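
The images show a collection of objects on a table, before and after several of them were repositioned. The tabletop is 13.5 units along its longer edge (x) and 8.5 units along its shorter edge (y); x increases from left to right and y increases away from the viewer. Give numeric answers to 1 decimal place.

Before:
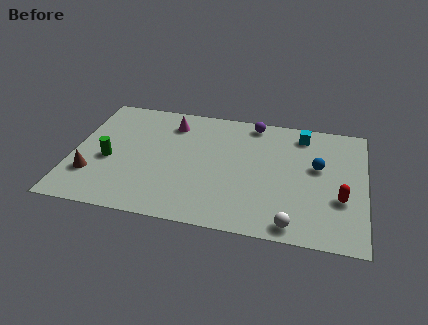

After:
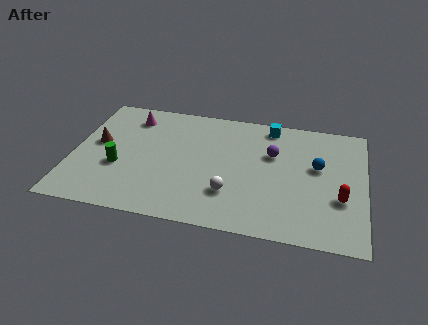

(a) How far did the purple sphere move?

2.3

From (8.2, 7.6) to (9.2, 5.5), the purple sphere covered √(1.0² + 2.1²) ≈ 2.3 units.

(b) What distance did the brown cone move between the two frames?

2.3

From (1.0, 2.4) to (1.1, 4.7), the brown cone covered √(0.1² + 2.3²) ≈ 2.3 units.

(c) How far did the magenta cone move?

1.9

The magenta cone moved from about (4.4, 6.8) to (2.5, 6.9), a distance of √(1.9² + 0.1²) ≈ 1.9.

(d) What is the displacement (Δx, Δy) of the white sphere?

(-2.9, 1.5)

From the two frames, the white sphere sits at roughly (10.3, 0.9) before and (7.4, 2.4) after.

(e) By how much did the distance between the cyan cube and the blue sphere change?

+1.1

Before: roughly 2.3 units apart; after: 3.4. That's 1.1 units further apart.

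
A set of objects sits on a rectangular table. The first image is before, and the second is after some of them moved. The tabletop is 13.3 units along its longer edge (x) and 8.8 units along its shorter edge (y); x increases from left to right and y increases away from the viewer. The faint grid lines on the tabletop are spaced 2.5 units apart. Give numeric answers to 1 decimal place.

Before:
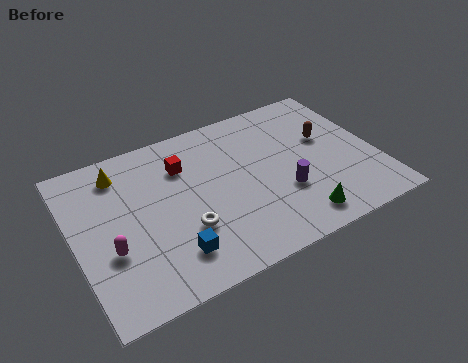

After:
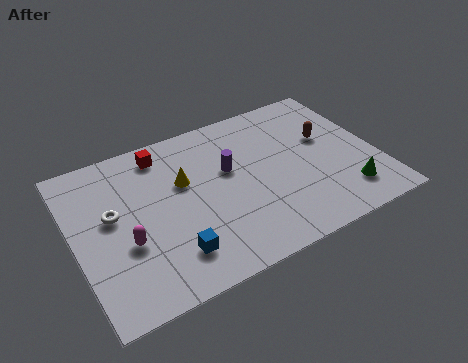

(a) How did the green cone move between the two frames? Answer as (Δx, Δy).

(2.3, 0.5)

The green cone was at about (9.3, 1.3) and moved to about (11.6, 1.8).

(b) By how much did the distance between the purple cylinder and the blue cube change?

-0.7

Before: roughly 5.2 units apart; after: 4.5. That's 0.7 units closer together.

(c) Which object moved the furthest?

the white torus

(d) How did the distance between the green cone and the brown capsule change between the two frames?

-1.0

They were about 4.5 units apart before and 3.5 after — 1.0 units closer together.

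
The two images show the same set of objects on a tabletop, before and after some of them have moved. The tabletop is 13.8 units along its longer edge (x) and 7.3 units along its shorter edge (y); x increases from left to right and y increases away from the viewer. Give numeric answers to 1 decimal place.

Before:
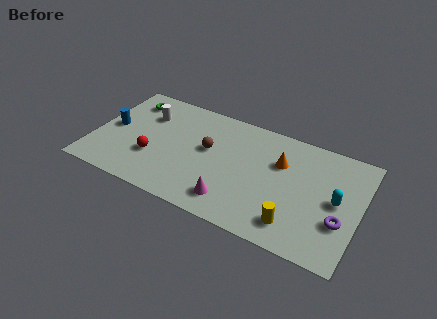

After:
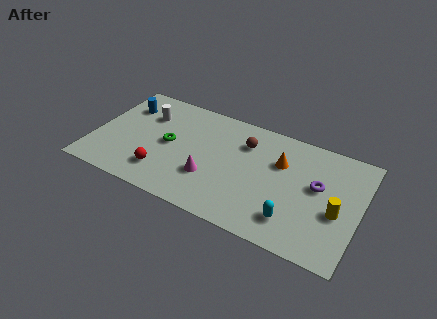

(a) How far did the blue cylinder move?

1.7

The blue cylinder was near (0.9, 3.7) before and (1.3, 5.4) after, so it travelled √(0.4² + 1.7²) ≈ 1.7 units.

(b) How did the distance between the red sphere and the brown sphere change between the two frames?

+2.2

Before: roughly 3.2 units apart; after: 5.4. That's 2.2 units further apart.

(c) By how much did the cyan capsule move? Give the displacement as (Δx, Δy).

(-2.0, -2.1)

From the two frames, the cyan capsule sits at roughly (12.6, 3.7) before and (10.6, 1.6) after.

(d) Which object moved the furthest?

the green torus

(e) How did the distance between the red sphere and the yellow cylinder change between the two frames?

+1.4

Before: roughly 7.6 units apart; after: 9.0. That's 1.4 units further apart.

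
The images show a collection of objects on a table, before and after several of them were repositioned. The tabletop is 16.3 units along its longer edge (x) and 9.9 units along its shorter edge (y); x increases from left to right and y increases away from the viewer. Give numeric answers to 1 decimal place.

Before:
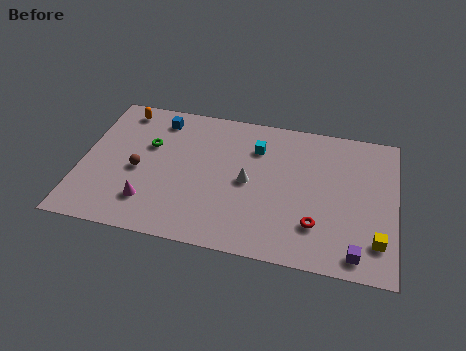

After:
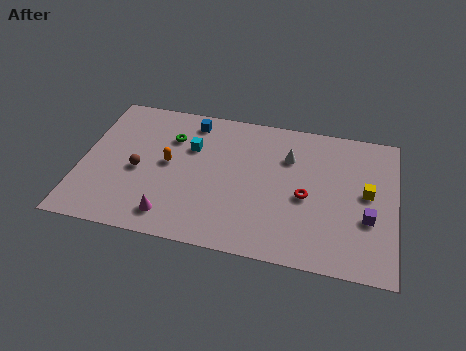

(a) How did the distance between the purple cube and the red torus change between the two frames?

+0.8

Before: roughly 2.5 units apart; after: 3.3. That's 0.8 units further apart.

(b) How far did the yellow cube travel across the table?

3.2

The yellow cube moved from about (15.4, 2.2) to (14.8, 5.3), a distance of √(0.6² + 3.1²) ≈ 3.2.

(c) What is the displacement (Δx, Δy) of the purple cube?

(0.5, 2.4)

The purple cube was at about (14.4, 1.2) and moved to about (14.9, 3.6).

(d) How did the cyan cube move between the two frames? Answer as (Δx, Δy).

(-3.4, -0.7)

The cyan cube was at about (9.0, 7.3) and moved to about (5.6, 6.6).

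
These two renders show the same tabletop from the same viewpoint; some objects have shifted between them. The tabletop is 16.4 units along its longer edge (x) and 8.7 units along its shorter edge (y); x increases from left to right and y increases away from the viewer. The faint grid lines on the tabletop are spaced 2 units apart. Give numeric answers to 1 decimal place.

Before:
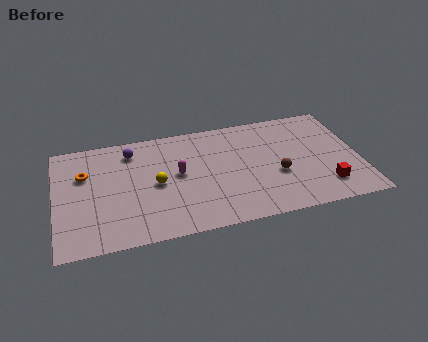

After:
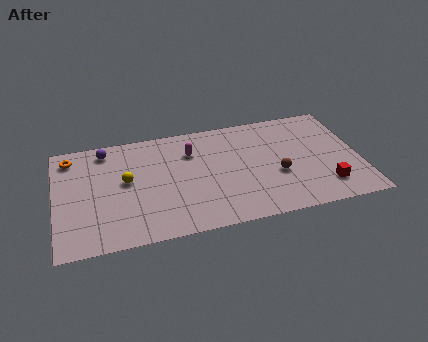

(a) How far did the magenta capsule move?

1.8

From (6.6, 4.7) to (7.4, 6.3), the magenta capsule covered √(0.8² + 1.6²) ≈ 1.8 units.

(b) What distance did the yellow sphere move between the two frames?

1.7

From (5.4, 4.2) to (3.8, 4.8), the yellow sphere covered √(1.6² + 0.6²) ≈ 1.7 units.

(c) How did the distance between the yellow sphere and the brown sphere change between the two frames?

+1.7

The distance was about 6.5 in the first image and 8.2 in the second, so they moved 1.7 units further apart.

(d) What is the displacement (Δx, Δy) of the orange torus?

(-0.7, 1.5)

The orange torus was at about (1.6, 5.8) and moved to about (0.9, 7.3).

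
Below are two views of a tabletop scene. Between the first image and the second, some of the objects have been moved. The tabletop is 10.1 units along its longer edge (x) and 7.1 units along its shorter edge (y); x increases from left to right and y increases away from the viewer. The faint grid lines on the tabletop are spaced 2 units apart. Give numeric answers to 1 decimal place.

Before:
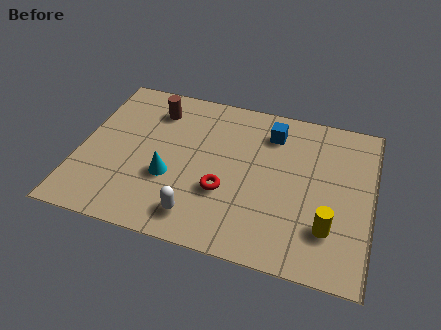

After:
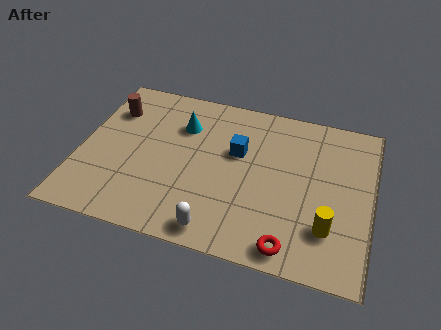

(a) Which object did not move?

the yellow cylinder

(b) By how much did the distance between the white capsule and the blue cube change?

-1.3

The distance was about 4.9 in the first image and 3.6 in the second, so they moved 1.3 units closer together.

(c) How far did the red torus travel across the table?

2.9

The red torus moved from about (5.1, 2.5) to (7.5, 0.8), a distance of √(2.4² + 1.7²) ≈ 2.9.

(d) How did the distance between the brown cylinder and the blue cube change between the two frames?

+0.5

Before: roughly 4.1 units apart; after: 4.6. That's 0.5 units further apart.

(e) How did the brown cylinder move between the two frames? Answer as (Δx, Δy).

(-1.5, -0.4)

The brown cylinder was at about (2.4, 5.6) and moved to about (0.9, 5.2).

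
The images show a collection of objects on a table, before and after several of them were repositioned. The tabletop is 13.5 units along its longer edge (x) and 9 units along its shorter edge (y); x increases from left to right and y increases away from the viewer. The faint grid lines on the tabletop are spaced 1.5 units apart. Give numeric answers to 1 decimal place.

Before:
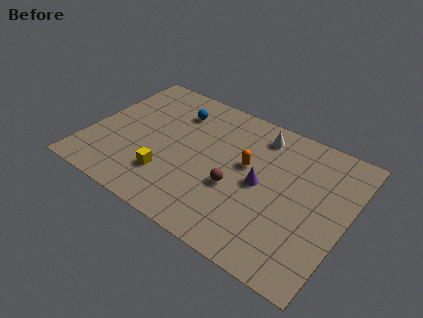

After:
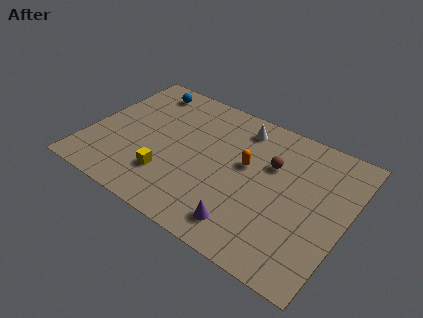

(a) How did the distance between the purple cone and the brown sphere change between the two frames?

+2.9

Before: roughly 1.5 units apart; after: 4.4. That's 2.9 units further apart.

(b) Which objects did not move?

the yellow cube and the orange capsule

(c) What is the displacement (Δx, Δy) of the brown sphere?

(1.5, 2.4)

From the two frames, the brown sphere sits at roughly (7.9, 3.5) before and (9.4, 5.9) after.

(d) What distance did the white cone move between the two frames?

1.0

The white cone was near (8.5, 7.5) before and (7.5, 7.5) after, so it travelled √(1.0² + 0.0²) ≈ 1.0 units.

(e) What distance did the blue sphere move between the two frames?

2.1

From (4.1, 6.9) to (2.2, 7.7), the blue sphere covered √(1.9² + 0.8²) ≈ 2.1 units.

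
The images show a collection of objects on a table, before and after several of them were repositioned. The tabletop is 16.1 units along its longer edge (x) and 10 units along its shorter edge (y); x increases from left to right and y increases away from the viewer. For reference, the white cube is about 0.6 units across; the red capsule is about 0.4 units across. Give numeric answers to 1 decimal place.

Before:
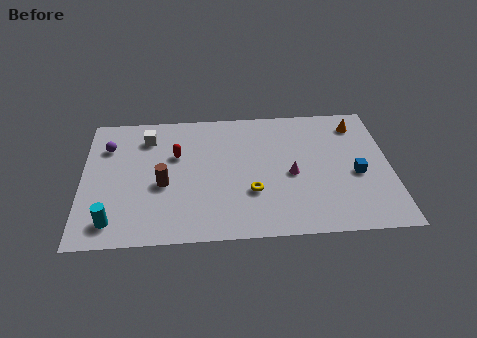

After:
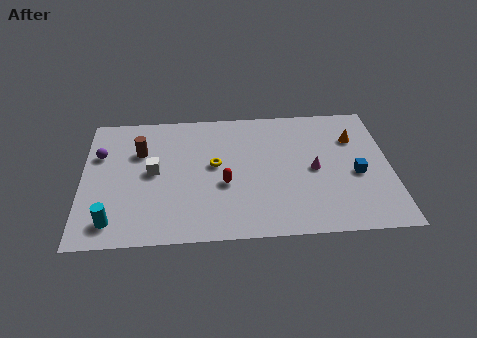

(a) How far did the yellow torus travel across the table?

2.9

The yellow torus moved from about (8.8, 3.3) to (6.9, 5.5), a distance of √(1.9² + 2.2²) ≈ 2.9.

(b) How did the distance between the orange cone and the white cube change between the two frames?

-0.3

They were about 11.1 units apart before and 10.8 after — 0.3 units closer together.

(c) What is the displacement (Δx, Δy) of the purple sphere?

(-0.4, -0.6)

The purple sphere started near (1.3, 7.3) and ended near (0.9, 6.7).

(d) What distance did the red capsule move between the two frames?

3.5

The red capsule moved from about (4.9, 6.4) to (7.4, 4.0), a distance of √(2.5² + 2.4²) ≈ 3.5.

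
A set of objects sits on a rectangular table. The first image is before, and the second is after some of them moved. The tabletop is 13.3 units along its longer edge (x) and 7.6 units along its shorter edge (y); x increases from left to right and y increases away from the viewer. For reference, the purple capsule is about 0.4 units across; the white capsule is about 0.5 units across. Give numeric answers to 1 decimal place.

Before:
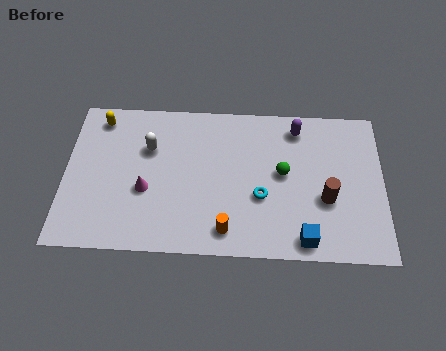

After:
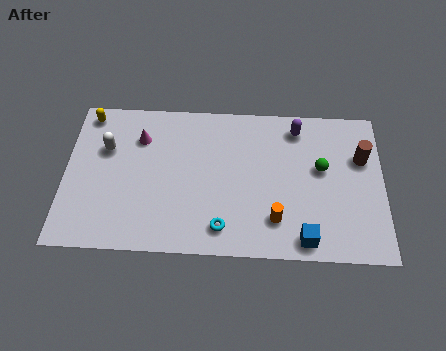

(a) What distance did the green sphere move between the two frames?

1.6

From (9.1, 4.1) to (10.7, 4.4), the green sphere covered √(1.6² + 0.3²) ≈ 1.6 units.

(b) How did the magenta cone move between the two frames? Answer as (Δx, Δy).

(-0.3, 2.6)

The magenta cone started near (3.4, 3.0) and ended near (3.1, 5.6).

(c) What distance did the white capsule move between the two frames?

1.8

The white capsule moved from about (3.5, 5.1) to (1.7, 5.0), a distance of √(1.8² + 0.1²) ≈ 1.8.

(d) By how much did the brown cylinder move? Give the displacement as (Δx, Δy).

(1.5, 2.1)

The brown cylinder started near (10.9, 2.9) and ended near (12.4, 5.0).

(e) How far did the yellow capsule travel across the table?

0.5

The yellow capsule was near (1.4, 6.5) before and (0.9, 6.7) after, so it travelled √(0.5² + 0.2²) ≈ 0.5 units.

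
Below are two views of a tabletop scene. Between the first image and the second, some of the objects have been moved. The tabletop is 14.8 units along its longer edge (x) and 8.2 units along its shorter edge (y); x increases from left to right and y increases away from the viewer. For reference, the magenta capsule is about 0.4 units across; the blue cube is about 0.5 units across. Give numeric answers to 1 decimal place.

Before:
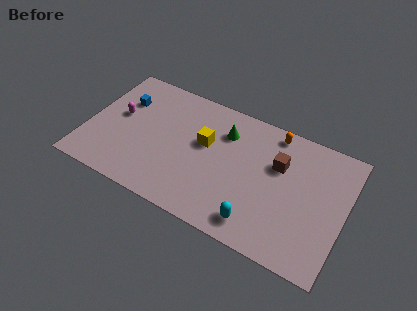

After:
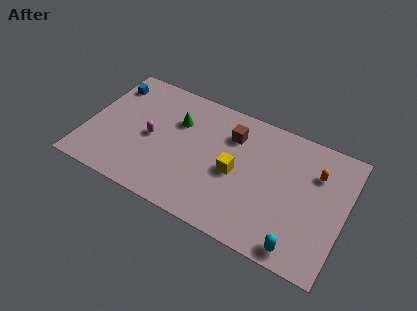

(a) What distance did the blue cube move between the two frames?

1.2

The blue cube moved from about (1.8, 5.7) to (0.9, 6.5), a distance of √(0.9² + 0.8²) ≈ 1.2.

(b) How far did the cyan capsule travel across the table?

2.4

The cyan capsule was near (10.2, 1.3) before and (12.6, 0.9) after, so it travelled √(2.4² + 0.4²) ≈ 2.4 units.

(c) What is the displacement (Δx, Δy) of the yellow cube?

(1.9, -1.1)

From the two frames, the yellow cube sits at roughly (6.7, 4.9) before and (8.6, 3.8) after.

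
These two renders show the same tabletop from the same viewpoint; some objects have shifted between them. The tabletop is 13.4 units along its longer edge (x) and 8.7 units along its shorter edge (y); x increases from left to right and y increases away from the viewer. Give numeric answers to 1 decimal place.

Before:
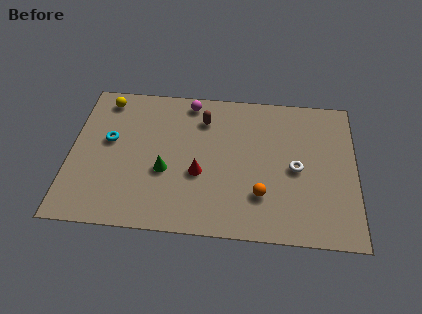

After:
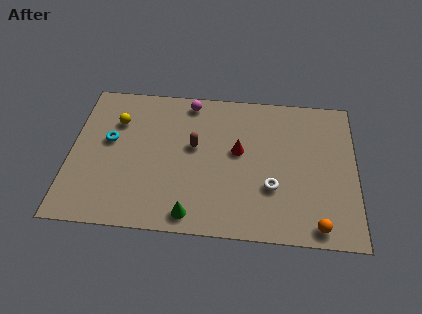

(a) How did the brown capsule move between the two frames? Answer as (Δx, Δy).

(-0.4, -1.7)

The brown capsule started near (6.2, 6.7) and ended near (5.8, 5.0).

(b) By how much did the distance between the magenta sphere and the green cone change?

+2.3

The distance was about 4.4 in the first image and 6.7 in the second, so they moved 2.3 units further apart.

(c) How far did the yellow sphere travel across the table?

1.4

The yellow sphere moved from about (1.5, 7.5) to (2.1, 6.2), a distance of √(0.6² + 1.3²) ≈ 1.4.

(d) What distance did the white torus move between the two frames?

1.6

The white torus moved from about (10.6, 4.1) to (9.5, 2.9), a distance of √(1.1² + 1.2²) ≈ 1.6.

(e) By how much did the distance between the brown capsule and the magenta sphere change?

+1.5

The distance was about 1.2 in the first image and 2.7 in the second, so they moved 1.5 units further apart.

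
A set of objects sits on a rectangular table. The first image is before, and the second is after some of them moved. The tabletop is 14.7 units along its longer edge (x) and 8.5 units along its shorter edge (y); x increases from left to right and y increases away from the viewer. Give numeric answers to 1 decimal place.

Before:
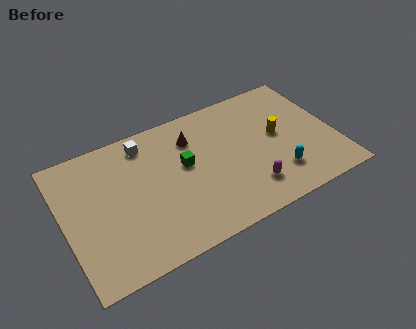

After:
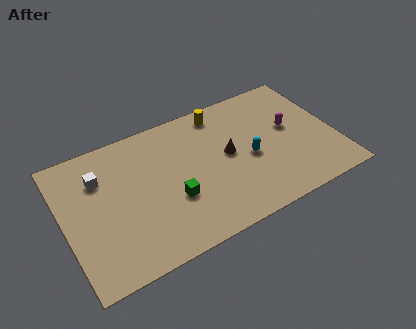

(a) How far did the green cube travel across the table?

2.0

The green cube was near (6.6, 4.9) before and (5.7, 3.1) after, so it travelled √(0.9² + 1.8²) ≈ 2.0 units.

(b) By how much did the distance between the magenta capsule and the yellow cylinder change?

+1.0

The distance was about 3.4 in the first image and 4.4 in the second, so they moved 1.0 units further apart.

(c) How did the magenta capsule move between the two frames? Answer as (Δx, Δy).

(2.7, 2.9)

The magenta capsule started near (9.7, 1.9) and ended near (12.4, 4.8).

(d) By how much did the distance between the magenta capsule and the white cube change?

+3.1

Before: roughly 7.3 units apart; after: 10.4. That's 3.1 units further apart.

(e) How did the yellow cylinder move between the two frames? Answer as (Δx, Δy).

(-2.8, 2.8)

The yellow cylinder was at about (11.7, 4.6) and moved to about (8.9, 7.4).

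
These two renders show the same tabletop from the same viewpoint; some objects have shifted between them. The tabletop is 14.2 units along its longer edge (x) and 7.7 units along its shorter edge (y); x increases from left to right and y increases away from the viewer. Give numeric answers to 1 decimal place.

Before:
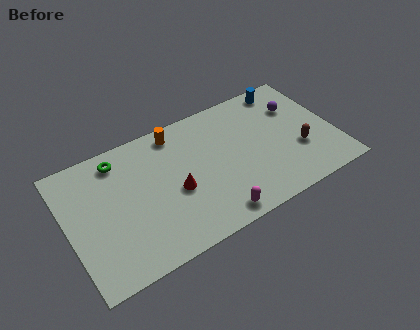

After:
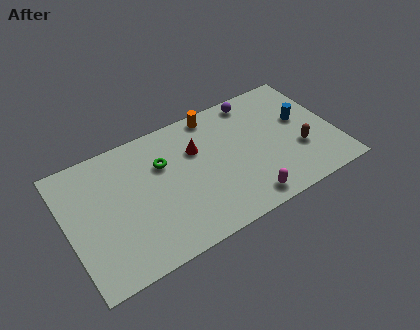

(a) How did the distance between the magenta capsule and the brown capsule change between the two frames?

-1.6

They were about 5.2 units apart before and 3.6 after — 1.6 units closer together.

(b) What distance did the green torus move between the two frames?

2.6

From (3.0, 6.5) to (5.2, 5.2), the green torus covered √(2.2² + 1.3²) ≈ 2.6 units.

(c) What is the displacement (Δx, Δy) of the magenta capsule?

(1.7, 0.1)

From the two frames, the magenta capsule sits at roughly (7.3, 0.9) before and (9.0, 1.0) after.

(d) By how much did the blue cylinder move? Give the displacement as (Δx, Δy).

(0.5, -2.3)

The blue cylinder started near (12.1, 6.8) and ended near (12.6, 4.5).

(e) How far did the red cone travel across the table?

2.4

From (5.6, 3.3) to (7.0, 5.2), the red cone covered √(1.4² + 1.9²) ≈ 2.4 units.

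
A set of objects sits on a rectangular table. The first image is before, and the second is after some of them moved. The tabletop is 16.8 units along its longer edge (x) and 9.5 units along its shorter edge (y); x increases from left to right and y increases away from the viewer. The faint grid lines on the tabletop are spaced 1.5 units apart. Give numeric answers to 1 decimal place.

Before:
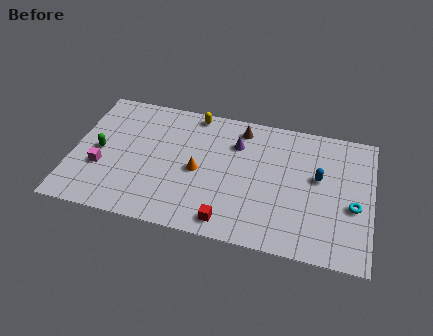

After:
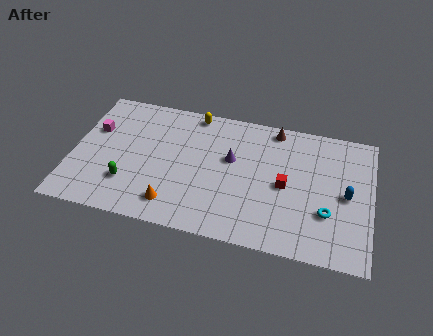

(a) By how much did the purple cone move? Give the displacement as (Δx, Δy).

(-0.2, -1.2)

From the two frames, the purple cone sits at roughly (9.1, 6.9) before and (8.9, 5.7) after.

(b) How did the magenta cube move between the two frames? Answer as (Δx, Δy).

(-0.6, 2.7)

The magenta cube was at about (1.7, 3.4) and moved to about (1.1, 6.1).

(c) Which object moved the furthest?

the red cube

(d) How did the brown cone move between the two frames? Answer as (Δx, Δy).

(1.9, 0.4)

The brown cone started near (9.3, 8.1) and ended near (11.2, 8.5).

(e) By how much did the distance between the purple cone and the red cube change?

-2.4

Before: roughly 5.7 units apart; after: 3.3. That's 2.4 units closer together.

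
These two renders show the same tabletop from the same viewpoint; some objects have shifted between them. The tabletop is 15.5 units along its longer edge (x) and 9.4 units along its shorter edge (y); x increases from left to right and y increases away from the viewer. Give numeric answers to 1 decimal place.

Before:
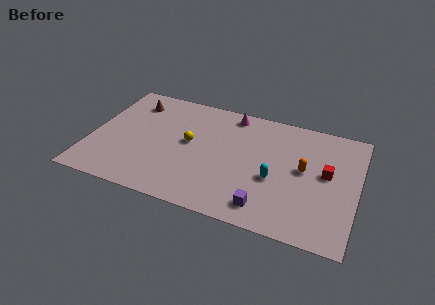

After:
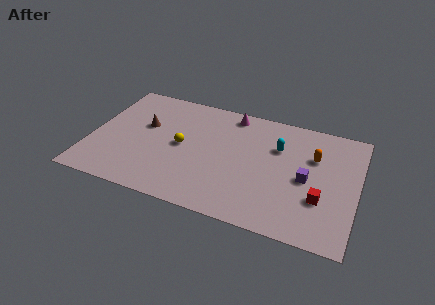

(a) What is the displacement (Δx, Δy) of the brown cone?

(0.9, -1.8)

The brown cone was at about (2.1, 7.5) and moved to about (3.0, 5.7).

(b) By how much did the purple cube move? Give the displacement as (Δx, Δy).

(2.1, 2.9)

The purple cube was at about (10.5, 1.5) and moved to about (12.6, 4.4).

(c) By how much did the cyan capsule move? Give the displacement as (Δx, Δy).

(0.0, 2.6)

The cyan capsule was at about (10.8, 3.8) and moved to about (10.8, 6.4).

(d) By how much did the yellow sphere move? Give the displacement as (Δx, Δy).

(-0.4, -0.4)

The yellow sphere started near (5.7, 5.1) and ended near (5.3, 4.7).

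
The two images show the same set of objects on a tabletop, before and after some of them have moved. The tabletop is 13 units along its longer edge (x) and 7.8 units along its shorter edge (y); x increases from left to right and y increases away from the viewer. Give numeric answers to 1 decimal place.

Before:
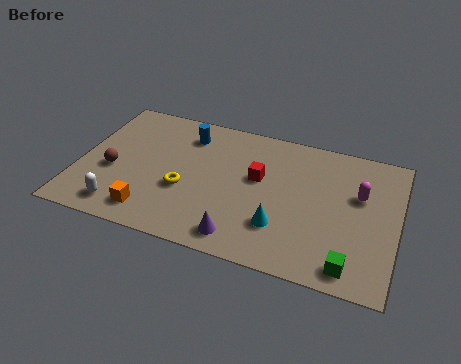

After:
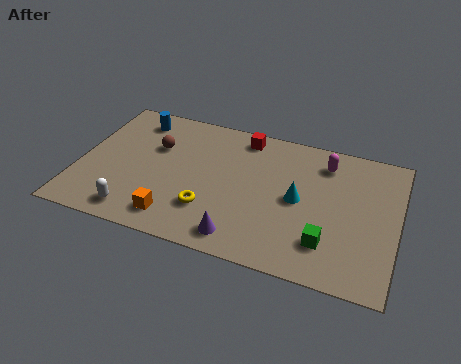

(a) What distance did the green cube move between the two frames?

1.3

The green cube moved from about (11.3, 1.0) to (10.3, 1.9), a distance of √(1.0² + 0.9²) ≈ 1.3.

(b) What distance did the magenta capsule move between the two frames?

2.1

The magenta capsule moved from about (11.4, 4.9) to (9.9, 6.3), a distance of √(1.5² + 1.4²) ≈ 2.1.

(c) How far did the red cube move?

2.3

From (7.3, 4.6) to (6.5, 6.8), the red cube covered √(0.8² + 2.2²) ≈ 2.3 units.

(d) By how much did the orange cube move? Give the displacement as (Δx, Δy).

(1.0, 0.0)

From the two frames, the orange cube sits at roughly (3.2, 1.3) before and (4.2, 1.3) after.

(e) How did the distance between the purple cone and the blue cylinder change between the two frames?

+1.5

They were about 5.8 units apart before and 7.3 after — 1.5 units further apart.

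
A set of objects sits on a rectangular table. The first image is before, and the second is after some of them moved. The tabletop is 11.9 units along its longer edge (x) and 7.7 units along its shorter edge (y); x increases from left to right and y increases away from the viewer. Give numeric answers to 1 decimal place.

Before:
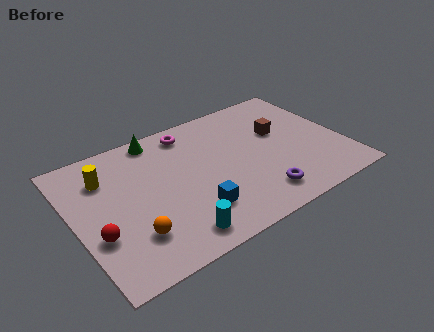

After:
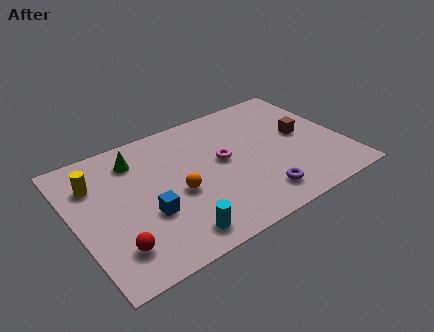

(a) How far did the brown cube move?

1.1

From (9.3, 4.7) to (10.2, 4.1), the brown cube covered √(0.9² + 0.6²) ≈ 1.1 units.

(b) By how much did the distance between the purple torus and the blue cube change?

+2.0

The distance was about 2.9 in the first image and 4.9 in the second, so they moved 2.0 units further apart.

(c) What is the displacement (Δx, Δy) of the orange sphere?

(2.2, 1.3)

From the two frames, the orange sphere sits at roughly (2.2, 2.0) before and (4.4, 3.3) after.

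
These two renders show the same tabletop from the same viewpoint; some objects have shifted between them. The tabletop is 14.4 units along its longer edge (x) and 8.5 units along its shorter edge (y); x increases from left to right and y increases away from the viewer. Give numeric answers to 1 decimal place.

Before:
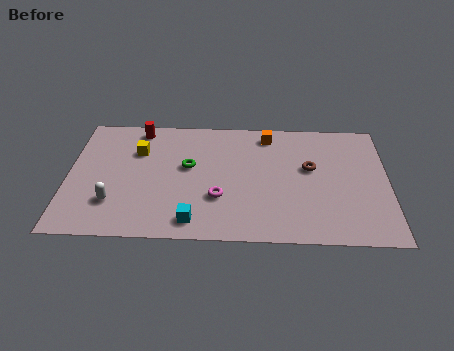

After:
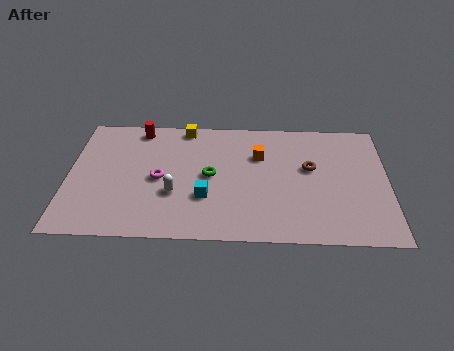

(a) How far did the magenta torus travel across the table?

3.0

The magenta torus moved from about (6.8, 2.8) to (4.1, 4.0), a distance of √(2.7² + 1.2²) ≈ 3.0.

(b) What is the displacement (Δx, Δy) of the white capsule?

(2.7, 0.7)

The white capsule was at about (2.1, 2.3) and moved to about (4.8, 3.0).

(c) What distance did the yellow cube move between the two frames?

2.8

From (3.1, 5.9) to (5.2, 7.7), the yellow cube covered √(2.1² + 1.8²) ≈ 2.8 units.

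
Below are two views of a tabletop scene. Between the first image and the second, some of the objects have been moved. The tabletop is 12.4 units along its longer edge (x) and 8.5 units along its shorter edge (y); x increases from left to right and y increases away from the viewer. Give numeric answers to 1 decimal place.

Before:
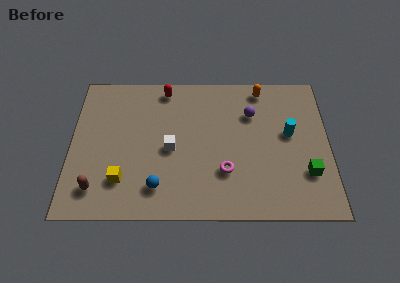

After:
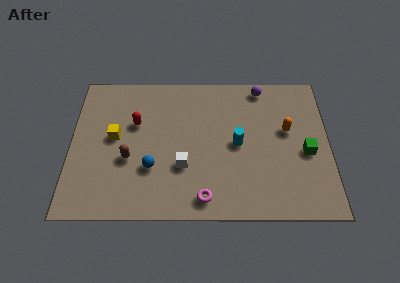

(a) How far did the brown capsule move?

2.3

The brown capsule moved from about (1.3, 1.6) to (2.8, 3.3), a distance of √(1.5² + 1.7²) ≈ 2.3.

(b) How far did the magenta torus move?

1.8

The magenta torus moved from about (7.4, 2.6) to (6.4, 1.1), a distance of √(1.0² + 1.5²) ≈ 1.8.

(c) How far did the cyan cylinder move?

2.6

From (10.5, 4.8) to (8.0, 4.2), the cyan cylinder covered √(2.5² + 0.6²) ≈ 2.6 units.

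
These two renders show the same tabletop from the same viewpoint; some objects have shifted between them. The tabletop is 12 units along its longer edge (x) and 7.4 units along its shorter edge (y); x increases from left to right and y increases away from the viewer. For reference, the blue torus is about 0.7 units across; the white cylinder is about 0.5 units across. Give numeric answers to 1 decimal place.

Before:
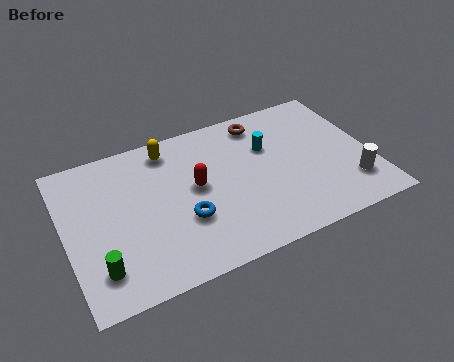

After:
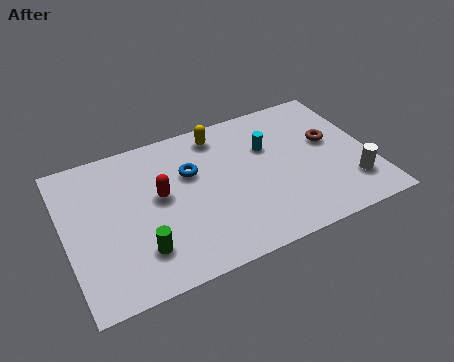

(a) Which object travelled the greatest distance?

the brown torus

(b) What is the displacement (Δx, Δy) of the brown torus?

(2.5, -2.0)

The brown torus started near (8.0, 6.3) and ended near (10.5, 4.3).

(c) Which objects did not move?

the cyan cylinder and the white cylinder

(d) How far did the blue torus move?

2.3

The blue torus was near (4.5, 2.6) before and (5.0, 4.8) after, so it travelled √(0.5² + 2.2²) ≈ 2.3 units.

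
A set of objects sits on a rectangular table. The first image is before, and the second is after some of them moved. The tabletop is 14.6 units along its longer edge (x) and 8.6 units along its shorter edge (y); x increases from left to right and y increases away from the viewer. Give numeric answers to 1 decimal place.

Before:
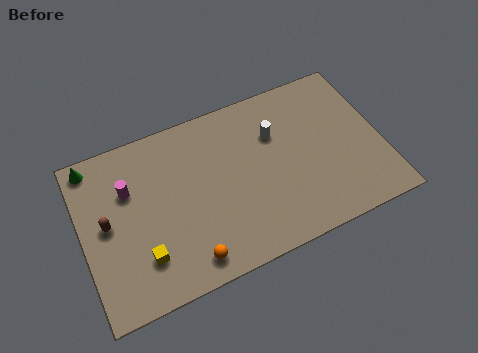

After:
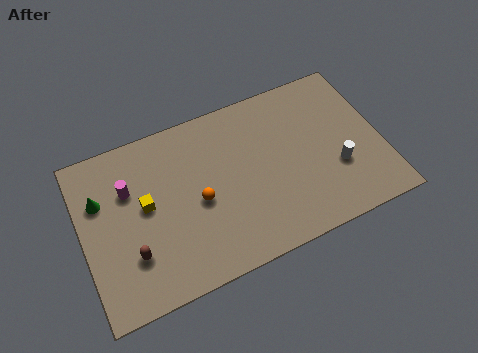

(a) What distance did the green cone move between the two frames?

1.9

The green cone moved from about (0.8, 7.7) to (1.0, 5.8), a distance of √(0.2² + 1.9²) ≈ 1.9.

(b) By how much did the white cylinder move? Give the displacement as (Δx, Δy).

(2.7, -2.9)

From the two frames, the white cylinder sits at roughly (9.6, 5.9) before and (12.3, 3.0) after.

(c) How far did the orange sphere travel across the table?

2.8

The orange sphere moved from about (4.8, 1.2) to (5.6, 3.9), a distance of √(0.8² + 2.7²) ≈ 2.8.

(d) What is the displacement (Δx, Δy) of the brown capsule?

(1.0, -2.0)

The brown capsule started near (1.2, 4.5) and ended near (2.2, 2.5).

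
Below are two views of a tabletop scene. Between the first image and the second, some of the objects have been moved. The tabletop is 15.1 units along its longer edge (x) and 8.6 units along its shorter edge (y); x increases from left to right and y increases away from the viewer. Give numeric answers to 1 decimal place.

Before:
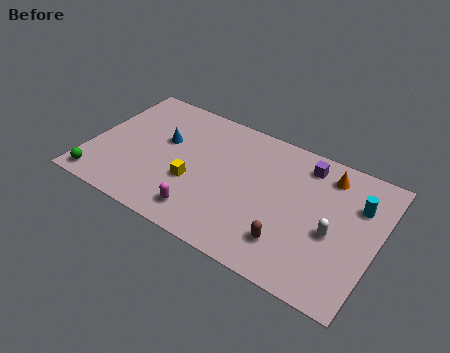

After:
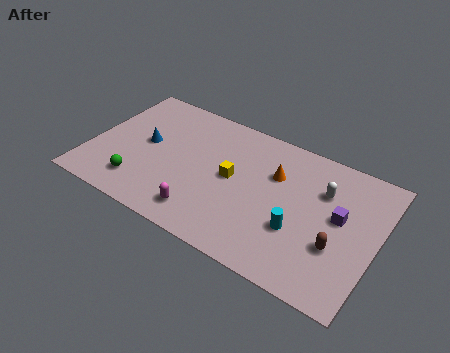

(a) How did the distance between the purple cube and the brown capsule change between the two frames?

-3.4

Before: roughly 5.2 units apart; after: 1.8. That's 3.4 units closer together.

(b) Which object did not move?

the magenta capsule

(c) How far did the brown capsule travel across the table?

2.5

The brown capsule moved from about (10.9, 2.0) to (13.2, 3.0), a distance of √(2.3² + 1.0²) ≈ 2.5.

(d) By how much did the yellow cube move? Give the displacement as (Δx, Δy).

(1.9, 1.3)

From the two frames, the yellow cube sits at roughly (5.6, 3.2) before and (7.5, 4.5) after.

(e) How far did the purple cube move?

3.2

The purple cube was near (11.0, 7.2) before and (13.1, 4.8) after, so it travelled √(2.1² + 2.4²) ≈ 3.2 units.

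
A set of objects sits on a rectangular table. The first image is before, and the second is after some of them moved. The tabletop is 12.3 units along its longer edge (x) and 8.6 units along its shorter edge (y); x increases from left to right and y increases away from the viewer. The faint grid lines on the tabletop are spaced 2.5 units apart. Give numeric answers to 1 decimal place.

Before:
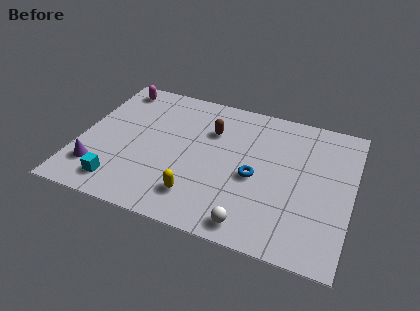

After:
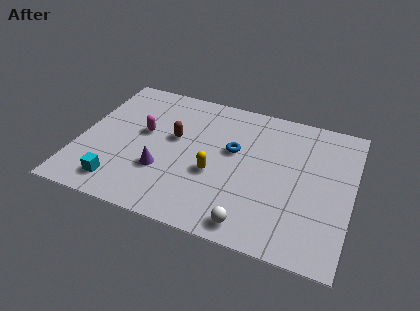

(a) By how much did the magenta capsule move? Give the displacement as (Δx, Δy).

(1.6, -2.6)

The magenta capsule was at about (1.2, 7.5) and moved to about (2.8, 4.9).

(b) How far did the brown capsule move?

1.9

The brown capsule was near (5.8, 6.0) before and (4.2, 5.0) after, so it travelled √(1.6² + 1.0²) ≈ 1.9 units.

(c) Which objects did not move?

the cyan cube and the white sphere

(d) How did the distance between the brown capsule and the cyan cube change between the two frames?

-1.7

Before: roughly 5.9 units apart; after: 4.2. That's 1.7 units closer together.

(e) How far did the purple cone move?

3.0

The purple cone moved from about (1.0, 2.0) to (3.9, 2.8), a distance of √(2.9² + 0.8²) ≈ 3.0.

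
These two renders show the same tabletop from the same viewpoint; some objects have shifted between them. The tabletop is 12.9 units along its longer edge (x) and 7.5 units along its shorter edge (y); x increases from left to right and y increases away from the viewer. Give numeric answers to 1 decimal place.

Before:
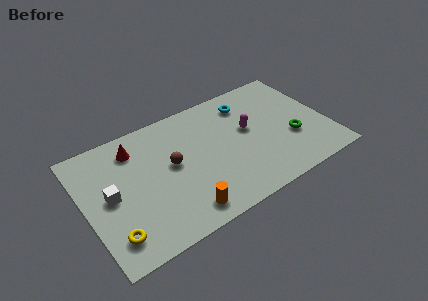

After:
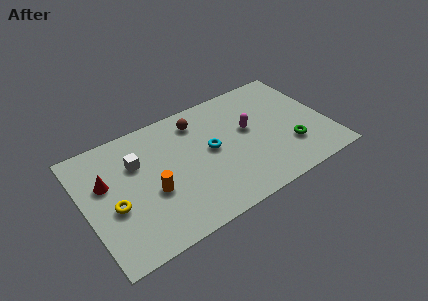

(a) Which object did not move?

the magenta capsule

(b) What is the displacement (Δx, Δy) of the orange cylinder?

(-1.3, 1.9)

The orange cylinder started near (4.7, 1.1) and ended near (3.4, 3.0).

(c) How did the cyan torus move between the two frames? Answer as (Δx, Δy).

(-2.3, -2.0)

The cyan torus was at about (9.0, 6.0) and moved to about (6.7, 4.0).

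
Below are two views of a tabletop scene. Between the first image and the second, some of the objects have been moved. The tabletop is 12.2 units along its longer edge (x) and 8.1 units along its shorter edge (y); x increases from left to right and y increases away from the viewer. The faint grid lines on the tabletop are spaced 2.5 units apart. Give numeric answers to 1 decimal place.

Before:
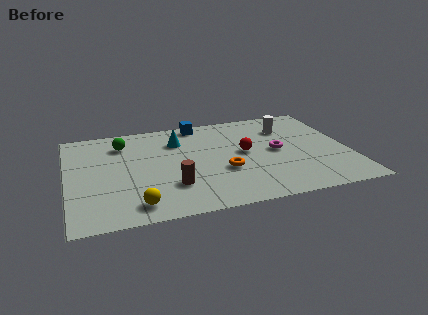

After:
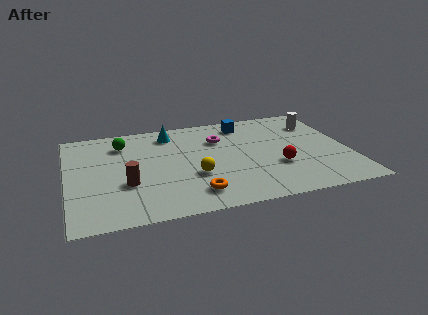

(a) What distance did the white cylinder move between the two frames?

1.4

From (9.7, 6.0) to (11.1, 6.1), the white cylinder covered √(1.4² + 0.1²) ≈ 1.4 units.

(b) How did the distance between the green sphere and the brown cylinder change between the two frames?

-1.0

They were about 4.4 units apart before and 3.4 after — 1.0 units closer together.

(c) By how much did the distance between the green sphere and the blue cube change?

+1.9

Before: roughly 3.5 units apart; after: 5.4. That's 1.9 units further apart.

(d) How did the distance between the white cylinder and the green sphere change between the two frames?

+1.4

They were about 7.2 units apart before and 8.6 after — 1.4 units further apart.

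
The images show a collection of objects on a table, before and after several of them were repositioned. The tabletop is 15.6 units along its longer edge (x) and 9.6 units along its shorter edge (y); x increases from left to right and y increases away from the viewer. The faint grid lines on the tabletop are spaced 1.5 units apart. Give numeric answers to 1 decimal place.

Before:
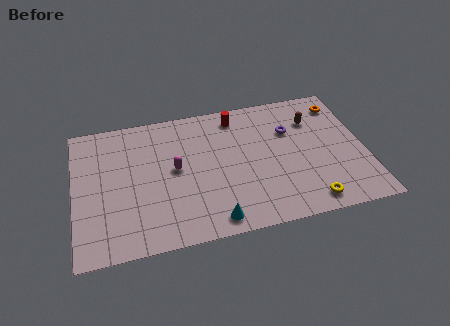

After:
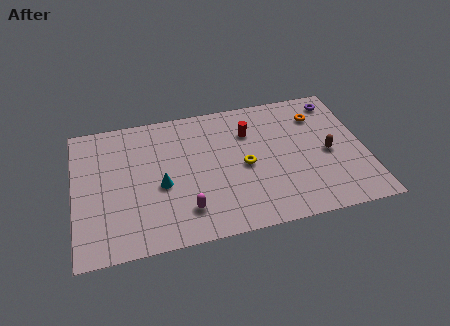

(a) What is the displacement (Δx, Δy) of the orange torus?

(-1.3, -0.6)

From the two frames, the orange torus sits at roughly (14.6, 7.9) before and (13.3, 7.3) after.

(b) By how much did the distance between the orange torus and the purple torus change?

-1.8

The distance was about 3.2 in the first image and 1.4 in the second, so they moved 1.8 units closer together.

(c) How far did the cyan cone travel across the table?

4.0

From (7.2, 1.1) to (4.6, 4.1), the cyan cone covered √(2.6² + 3.0²) ≈ 4.0 units.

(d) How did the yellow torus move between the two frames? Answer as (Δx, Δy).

(-3.2, 3.3)

The yellow torus was at about (12.3, 1.2) and moved to about (9.1, 4.5).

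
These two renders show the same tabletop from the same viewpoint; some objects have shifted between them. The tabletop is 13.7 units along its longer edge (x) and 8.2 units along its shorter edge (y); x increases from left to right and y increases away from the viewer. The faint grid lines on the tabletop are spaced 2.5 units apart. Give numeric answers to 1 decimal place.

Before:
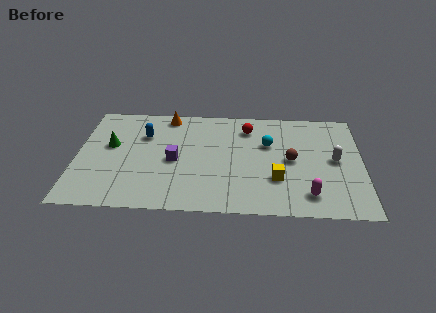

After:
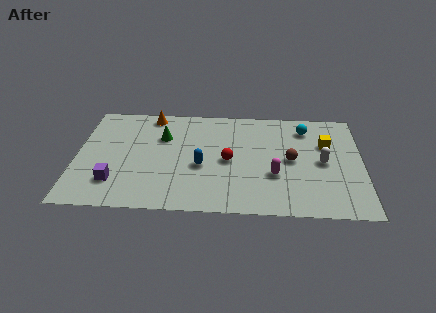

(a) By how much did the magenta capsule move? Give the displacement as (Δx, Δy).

(-1.6, 1.4)

The magenta capsule started near (11.1, 1.5) and ended near (9.5, 2.9).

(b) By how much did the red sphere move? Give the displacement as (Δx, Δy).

(-0.9, -2.6)

From the two frames, the red sphere sits at roughly (8.2, 6.5) before and (7.3, 3.9) after.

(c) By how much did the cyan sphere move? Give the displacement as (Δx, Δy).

(1.8, 1.3)

The cyan sphere started near (9.2, 5.3) and ended near (11.0, 6.6).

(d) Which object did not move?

the brown sphere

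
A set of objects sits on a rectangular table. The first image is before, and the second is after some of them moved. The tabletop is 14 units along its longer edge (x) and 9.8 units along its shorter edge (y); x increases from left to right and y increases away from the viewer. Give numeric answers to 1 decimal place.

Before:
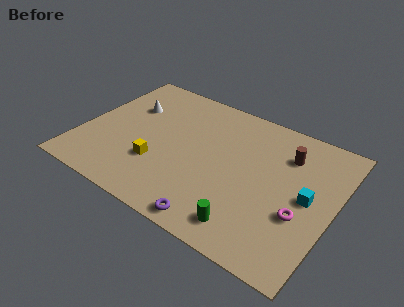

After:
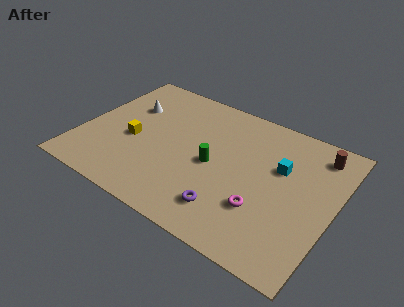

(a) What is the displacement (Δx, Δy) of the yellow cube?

(-1.6, 1.1)

The yellow cube started near (4.5, 3.1) and ended near (2.9, 4.2).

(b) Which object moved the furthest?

the green cylinder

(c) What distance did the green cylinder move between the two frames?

4.0

The green cylinder moved from about (9.9, 1.5) to (7.4, 4.6), a distance of √(2.5² + 3.1²) ≈ 4.0.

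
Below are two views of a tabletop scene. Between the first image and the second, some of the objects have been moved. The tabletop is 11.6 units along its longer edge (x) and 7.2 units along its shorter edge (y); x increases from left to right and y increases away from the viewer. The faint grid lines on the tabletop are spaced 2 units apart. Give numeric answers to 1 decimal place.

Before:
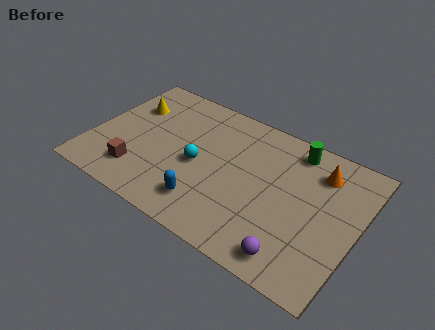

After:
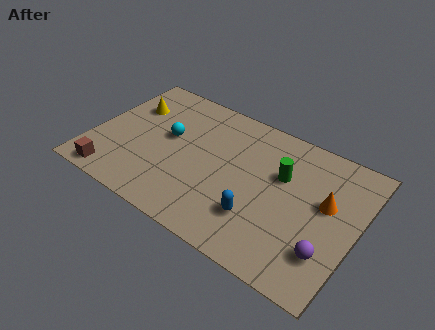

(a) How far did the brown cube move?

1.3

The brown cube moved from about (2.3, 1.6) to (1.3, 0.8), a distance of √(1.0² + 0.8²) ≈ 1.3.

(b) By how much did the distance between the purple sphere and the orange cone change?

-2.3

The distance was about 4.6 in the first image and 2.3 in the second, so they moved 2.3 units closer together.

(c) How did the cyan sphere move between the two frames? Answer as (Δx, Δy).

(-1.5, 0.8)

From the two frames, the cyan sphere sits at roughly (4.7, 3.3) before and (3.2, 4.1) after.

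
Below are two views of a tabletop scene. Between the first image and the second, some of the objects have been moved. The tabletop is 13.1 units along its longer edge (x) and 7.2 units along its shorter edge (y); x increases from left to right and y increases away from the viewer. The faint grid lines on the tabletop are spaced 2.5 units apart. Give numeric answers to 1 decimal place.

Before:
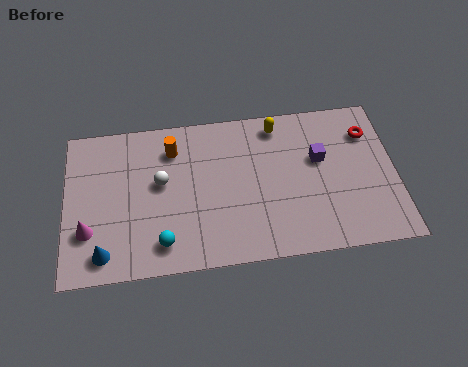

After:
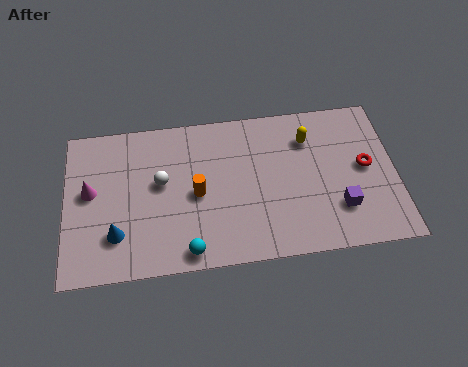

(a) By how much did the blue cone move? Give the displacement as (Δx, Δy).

(0.5, 0.8)

The blue cone started near (1.5, 1.1) and ended near (2.0, 1.9).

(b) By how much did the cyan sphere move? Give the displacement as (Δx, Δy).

(1.0, -0.5)

From the two frames, the cyan sphere sits at roughly (3.8, 1.3) before and (4.8, 0.8) after.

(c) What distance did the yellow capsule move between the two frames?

1.4

The yellow capsule moved from about (8.5, 6.2) to (9.7, 5.4), a distance of √(1.2² + 0.8²) ≈ 1.4.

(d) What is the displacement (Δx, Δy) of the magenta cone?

(0.1, 1.8)

From the two frames, the magenta cone sits at roughly (0.9, 2.2) before and (1.0, 4.0) after.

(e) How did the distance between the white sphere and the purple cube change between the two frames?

+1.0

Before: roughly 6.3 units apart; after: 7.3. That's 1.0 units further apart.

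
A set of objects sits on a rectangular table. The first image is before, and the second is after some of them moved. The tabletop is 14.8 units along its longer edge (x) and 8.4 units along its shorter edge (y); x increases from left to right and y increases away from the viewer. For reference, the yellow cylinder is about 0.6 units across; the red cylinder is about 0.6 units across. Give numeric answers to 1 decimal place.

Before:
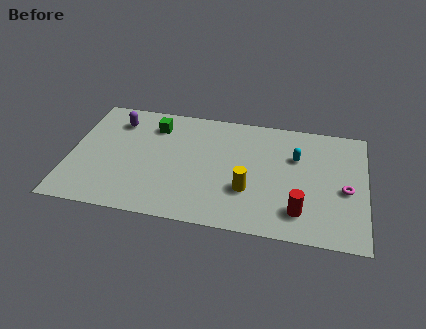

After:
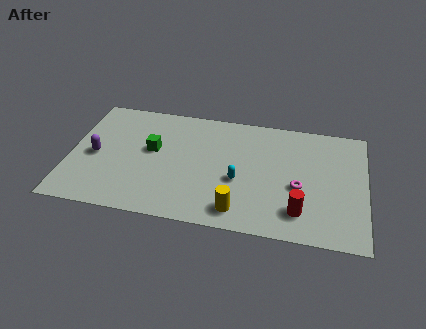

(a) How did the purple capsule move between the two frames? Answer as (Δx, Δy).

(-0.9, -2.7)

The purple capsule started near (2.2, 6.6) and ended near (1.3, 3.9).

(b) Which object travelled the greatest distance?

the cyan capsule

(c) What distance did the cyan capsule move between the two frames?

3.6

From (11.3, 5.6) to (8.5, 3.4), the cyan capsule covered √(2.8² + 2.2²) ≈ 3.6 units.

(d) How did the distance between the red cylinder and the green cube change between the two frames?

-0.8

They were about 8.9 units apart before and 8.1 after — 0.8 units closer together.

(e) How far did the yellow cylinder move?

1.6

From (9.0, 2.8) to (8.6, 1.3), the yellow cylinder covered √(0.4² + 1.5²) ≈ 1.6 units.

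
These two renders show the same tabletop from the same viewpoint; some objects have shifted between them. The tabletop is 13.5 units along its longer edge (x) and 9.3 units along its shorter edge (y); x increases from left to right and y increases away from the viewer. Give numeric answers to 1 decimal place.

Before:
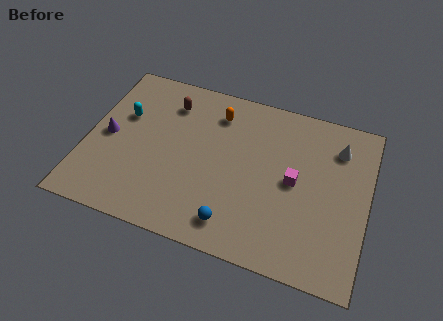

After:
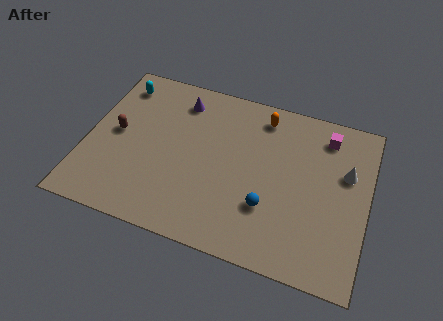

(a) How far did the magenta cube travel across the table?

3.3

The magenta cube moved from about (10.0, 4.7) to (11.3, 7.7), a distance of √(1.3² + 3.0²) ≈ 3.3.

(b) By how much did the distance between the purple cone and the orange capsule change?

-1.8

They were about 5.8 units apart before and 4.0 after — 1.8 units closer together.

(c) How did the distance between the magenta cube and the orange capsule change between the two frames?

-1.7

The distance was about 4.8 in the first image and 3.1 in the second, so they moved 1.7 units closer together.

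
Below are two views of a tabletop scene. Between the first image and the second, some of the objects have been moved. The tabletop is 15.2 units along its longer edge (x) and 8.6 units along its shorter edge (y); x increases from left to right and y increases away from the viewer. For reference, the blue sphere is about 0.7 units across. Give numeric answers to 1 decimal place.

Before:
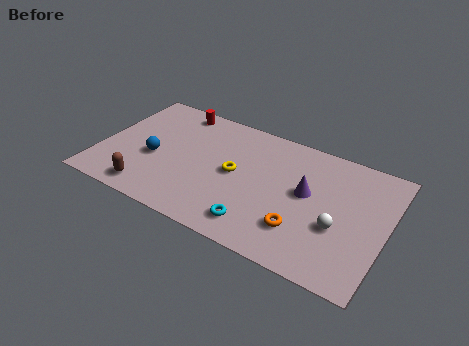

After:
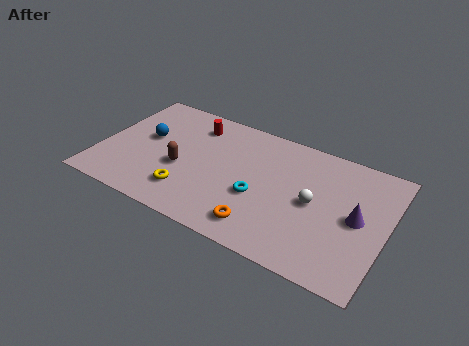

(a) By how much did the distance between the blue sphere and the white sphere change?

-0.8

Before: roughly 9.9 units apart; after: 9.1. That's 0.8 units closer together.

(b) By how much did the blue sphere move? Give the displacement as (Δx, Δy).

(-0.6, 1.3)

The blue sphere was at about (2.9, 3.6) and moved to about (2.3, 4.9).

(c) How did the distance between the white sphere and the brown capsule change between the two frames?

-3.0

The distance was about 10.0 in the first image and 7.0 in the second, so they moved 3.0 units closer together.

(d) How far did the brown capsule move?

2.7

The brown capsule moved from about (3.0, 1.2) to (4.4, 3.5), a distance of √(1.4² + 2.3²) ≈ 2.7.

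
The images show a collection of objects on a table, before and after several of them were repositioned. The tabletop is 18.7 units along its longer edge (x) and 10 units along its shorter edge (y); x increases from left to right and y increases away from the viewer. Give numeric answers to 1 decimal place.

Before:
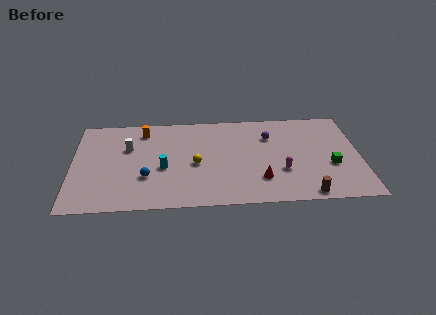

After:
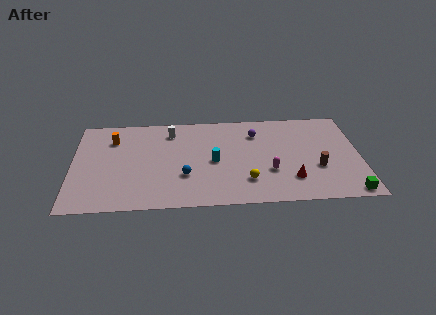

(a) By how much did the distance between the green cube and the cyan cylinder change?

-1.5

Before: roughly 10.9 units apart; after: 9.4. That's 1.5 units closer together.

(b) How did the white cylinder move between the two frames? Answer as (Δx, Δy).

(2.8, 1.6)

The white cylinder was at about (3.6, 6.5) and moved to about (6.4, 8.1).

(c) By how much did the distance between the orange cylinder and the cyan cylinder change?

+2.9

The distance was about 4.3 in the first image and 7.2 in the second, so they moved 2.9 units further apart.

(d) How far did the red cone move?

2.0

The red cone was near (12.2, 2.6) before and (14.2, 2.5) after, so it travelled √(2.0² + 0.1²) ≈ 2.0 units.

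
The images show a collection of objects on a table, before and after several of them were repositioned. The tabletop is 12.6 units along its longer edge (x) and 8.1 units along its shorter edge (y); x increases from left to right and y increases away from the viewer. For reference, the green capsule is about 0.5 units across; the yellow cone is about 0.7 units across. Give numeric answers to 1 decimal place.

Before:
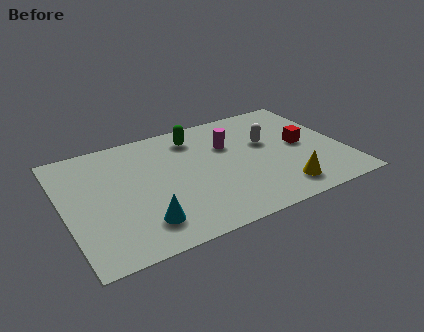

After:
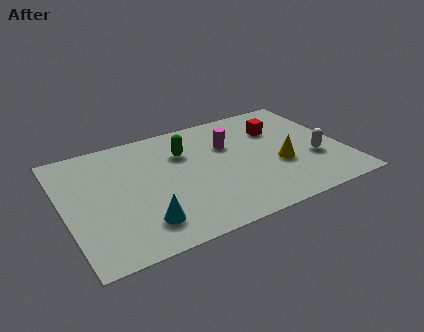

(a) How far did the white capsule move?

2.8

From (9.3, 4.9) to (11.2, 2.9), the white capsule covered √(1.9² + 2.0²) ≈ 2.8 units.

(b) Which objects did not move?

the magenta cylinder and the cyan cone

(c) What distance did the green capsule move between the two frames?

1.1

From (6.2, 6.6) to (5.6, 5.7), the green capsule covered √(0.6² + 0.9²) ≈ 1.1 units.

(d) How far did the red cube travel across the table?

1.8

The red cube was near (10.8, 4.1) before and (9.9, 5.7) after, so it travelled √(0.9² + 1.6²) ≈ 1.8 units.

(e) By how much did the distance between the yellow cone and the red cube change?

-0.4

They were about 3.0 units apart before and 2.6 after — 0.4 units closer together.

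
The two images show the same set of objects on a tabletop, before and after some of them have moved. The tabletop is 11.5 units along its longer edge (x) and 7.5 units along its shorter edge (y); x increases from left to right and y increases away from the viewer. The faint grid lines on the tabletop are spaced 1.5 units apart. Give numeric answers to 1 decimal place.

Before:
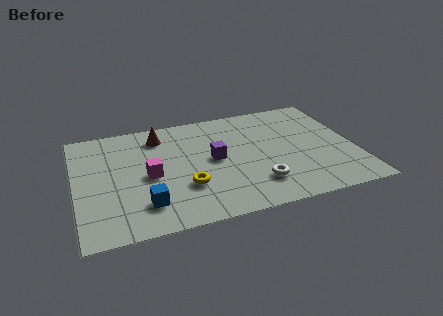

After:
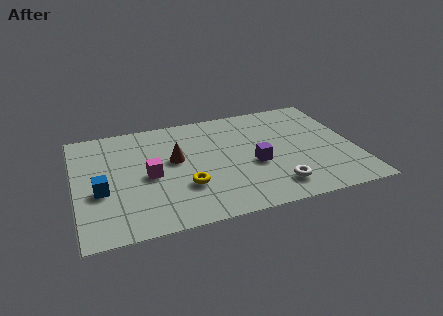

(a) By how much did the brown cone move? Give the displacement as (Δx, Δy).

(0.5, -1.8)

The brown cone started near (3.6, 6.1) and ended near (4.1, 4.3).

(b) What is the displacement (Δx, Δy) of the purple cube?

(1.6, -0.8)

The purple cube was at about (5.7, 3.9) and moved to about (7.3, 3.1).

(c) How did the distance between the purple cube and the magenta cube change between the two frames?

+1.6

Before: roughly 2.7 units apart; after: 4.3. That's 1.6 units further apart.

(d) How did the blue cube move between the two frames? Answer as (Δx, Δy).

(-1.7, 1.3)

The blue cube was at about (2.7, 1.7) and moved to about (1.0, 3.0).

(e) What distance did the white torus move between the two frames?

0.8

The white torus was near (7.3, 1.8) before and (8.0, 1.4) after, so it travelled √(0.7² + 0.4²) ≈ 0.8 units.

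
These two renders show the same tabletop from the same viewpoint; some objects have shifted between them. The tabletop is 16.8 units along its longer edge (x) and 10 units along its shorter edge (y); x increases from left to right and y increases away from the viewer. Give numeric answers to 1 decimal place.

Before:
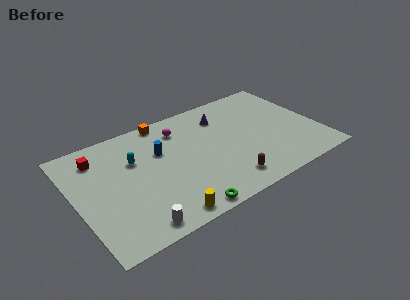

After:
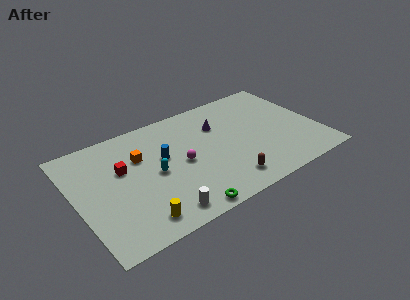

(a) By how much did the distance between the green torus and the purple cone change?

-0.8

The distance was about 8.0 in the first image and 7.2 in the second, so they moved 0.8 units closer together.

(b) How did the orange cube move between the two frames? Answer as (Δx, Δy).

(-2.1, -2.5)

The orange cube started near (6.7, 9.2) and ended near (4.6, 6.7).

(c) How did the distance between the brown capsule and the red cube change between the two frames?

-2.2

They were about 10.1 units apart before and 7.9 after — 2.2 units closer together.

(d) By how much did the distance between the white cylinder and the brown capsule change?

-1.8

The distance was about 6.4 in the first image and 4.6 in the second, so they moved 1.8 units closer together.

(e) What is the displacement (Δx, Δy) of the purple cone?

(-0.4, -0.7)

The purple cone started near (10.6, 7.7) and ended near (10.2, 7.0).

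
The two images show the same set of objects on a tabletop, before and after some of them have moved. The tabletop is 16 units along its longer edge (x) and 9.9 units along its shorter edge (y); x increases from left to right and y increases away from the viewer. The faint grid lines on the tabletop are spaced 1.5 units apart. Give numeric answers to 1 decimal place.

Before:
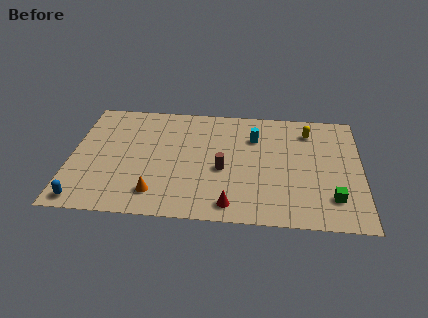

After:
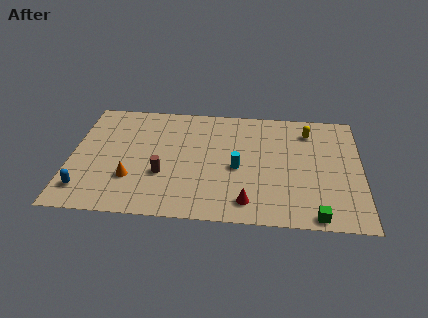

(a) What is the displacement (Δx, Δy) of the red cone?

(0.9, 0.3)

The red cone started near (8.9, 1.3) and ended near (9.8, 1.6).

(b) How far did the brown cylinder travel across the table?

3.4

The brown cylinder was near (8.4, 4.2) before and (5.1, 3.5) after, so it travelled √(3.3² + 0.7²) ≈ 3.4 units.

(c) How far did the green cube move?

1.7

From (14.4, 2.3) to (13.5, 0.8), the green cube covered √(0.9² + 1.5²) ≈ 1.7 units.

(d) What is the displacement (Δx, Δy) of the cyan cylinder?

(-0.9, -2.7)

The cyan cylinder started near (10.1, 7.1) and ended near (9.2, 4.4).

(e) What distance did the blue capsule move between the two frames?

0.9

From (0.9, 1.0) to (0.9, 1.9), the blue capsule covered √(0.0² + 0.9²) ≈ 0.9 units.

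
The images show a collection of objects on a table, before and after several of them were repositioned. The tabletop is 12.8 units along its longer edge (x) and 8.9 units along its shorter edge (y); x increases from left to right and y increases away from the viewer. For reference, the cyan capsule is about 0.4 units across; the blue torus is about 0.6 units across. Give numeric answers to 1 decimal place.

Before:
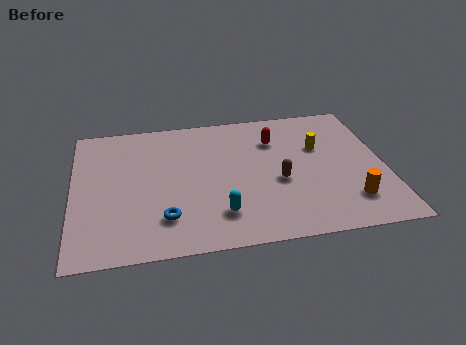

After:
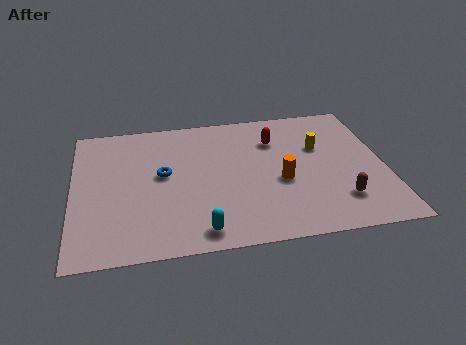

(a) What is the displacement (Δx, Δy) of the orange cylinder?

(-2.7, 1.7)

The orange cylinder started near (11.2, 2.0) and ended near (8.5, 3.7).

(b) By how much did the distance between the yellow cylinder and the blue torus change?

-0.9

They were about 7.4 units apart before and 6.5 after — 0.9 units closer together.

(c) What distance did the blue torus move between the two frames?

2.8

From (3.7, 2.1) to (3.7, 4.9), the blue torus covered √(0.0² + 2.8²) ≈ 2.8 units.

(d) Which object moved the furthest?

the orange cylinder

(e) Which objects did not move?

the red capsule and the yellow cylinder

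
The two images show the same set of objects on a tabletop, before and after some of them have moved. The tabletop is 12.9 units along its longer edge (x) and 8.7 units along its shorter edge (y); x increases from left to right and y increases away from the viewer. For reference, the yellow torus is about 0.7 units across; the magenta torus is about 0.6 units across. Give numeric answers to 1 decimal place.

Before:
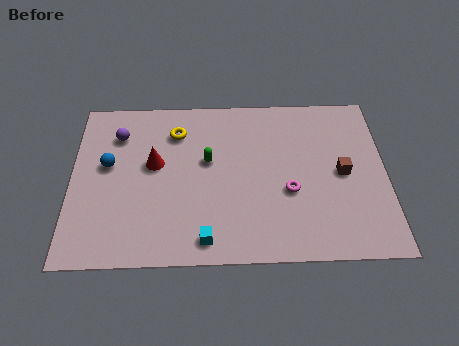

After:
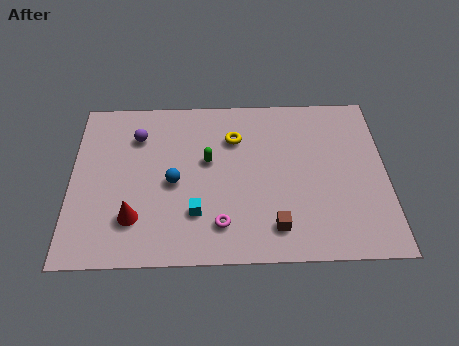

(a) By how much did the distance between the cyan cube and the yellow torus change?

-1.5

They were about 5.7 units apart before and 4.2 after — 1.5 units closer together.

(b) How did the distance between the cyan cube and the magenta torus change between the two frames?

-2.9

Before: roughly 4.1 units apart; after: 1.2. That's 2.9 units closer together.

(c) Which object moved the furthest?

the brown cube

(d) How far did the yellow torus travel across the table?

2.4

From (4.3, 6.7) to (6.7, 6.3), the yellow torus covered √(2.4² + 0.4²) ≈ 2.4 units.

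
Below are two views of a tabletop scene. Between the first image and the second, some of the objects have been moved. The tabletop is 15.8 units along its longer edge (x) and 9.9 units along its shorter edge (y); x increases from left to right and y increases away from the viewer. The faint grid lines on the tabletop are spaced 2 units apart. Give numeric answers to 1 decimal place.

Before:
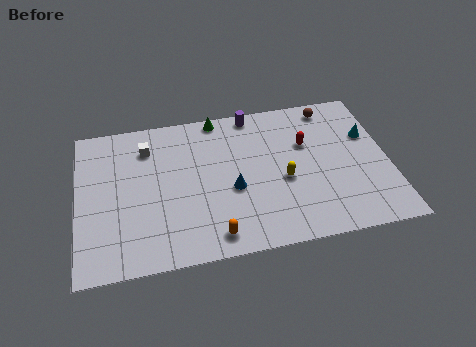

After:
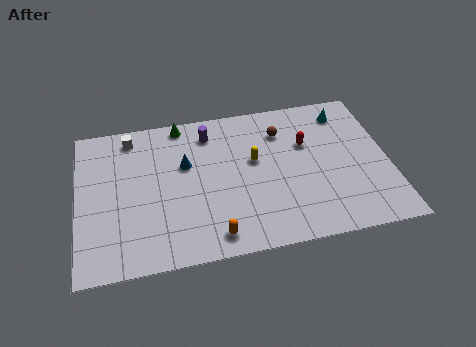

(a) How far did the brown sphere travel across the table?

2.9

From (13.1, 8.7) to (10.5, 7.5), the brown sphere covered √(2.6² + 1.2²) ≈ 2.9 units.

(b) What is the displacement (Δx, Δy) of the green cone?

(-1.9, -0.1)

The green cone started near (7.3, 9.1) and ended near (5.4, 9.0).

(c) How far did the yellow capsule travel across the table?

2.1

From (10.4, 4.2) to (9.0, 5.8), the yellow capsule covered √(1.4² + 1.6²) ≈ 2.1 units.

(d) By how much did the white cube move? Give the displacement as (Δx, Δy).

(-0.8, 0.9)

The white cube started near (3.6, 7.7) and ended near (2.8, 8.6).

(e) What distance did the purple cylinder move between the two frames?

2.5

From (9.1, 9.0) to (6.8, 8.1), the purple cylinder covered √(2.3² + 0.9²) ≈ 2.5 units.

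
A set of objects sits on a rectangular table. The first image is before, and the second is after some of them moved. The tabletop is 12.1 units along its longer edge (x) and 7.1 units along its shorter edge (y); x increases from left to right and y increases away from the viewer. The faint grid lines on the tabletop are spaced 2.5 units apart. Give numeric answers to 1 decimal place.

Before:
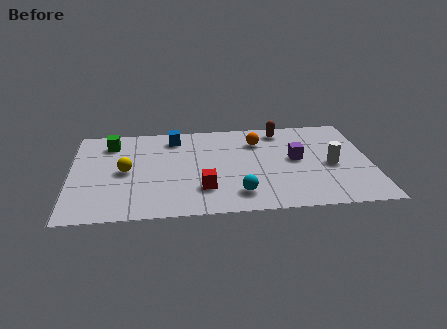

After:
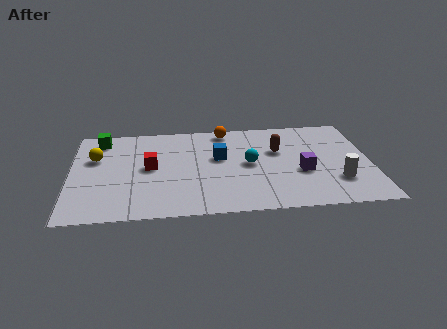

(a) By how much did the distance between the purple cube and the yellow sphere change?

+1.6

Before: roughly 6.9 units apart; after: 8.5. That's 1.6 units further apart.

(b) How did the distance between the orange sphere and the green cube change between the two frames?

-0.9

They were about 6.0 units apart before and 5.1 after — 0.9 units closer together.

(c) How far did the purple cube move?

1.0

The purple cube was near (9.1, 3.8) before and (9.3, 2.8) after, so it travelled √(0.2² + 1.0²) ≈ 1.0 units.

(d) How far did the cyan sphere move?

2.3

From (6.7, 1.4) to (7.2, 3.6), the cyan sphere covered √(0.5² + 2.2²) ≈ 2.3 units.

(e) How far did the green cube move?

0.5

From (1.6, 5.7) to (1.2, 6.0), the green cube covered √(0.4² + 0.3²) ≈ 0.5 units.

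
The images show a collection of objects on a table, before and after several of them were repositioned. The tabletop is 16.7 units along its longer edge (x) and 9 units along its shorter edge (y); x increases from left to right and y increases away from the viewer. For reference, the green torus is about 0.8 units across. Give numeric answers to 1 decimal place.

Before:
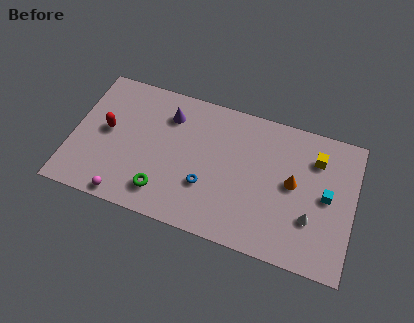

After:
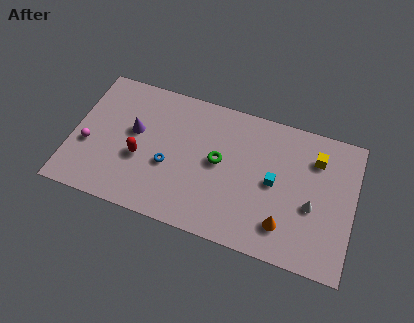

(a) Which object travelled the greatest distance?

the green torus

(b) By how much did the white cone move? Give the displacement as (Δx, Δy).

(0.0, 0.8)

From the two frames, the white cone sits at roughly (14.3, 2.9) before and (14.3, 3.7) after.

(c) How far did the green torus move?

4.3

The green torus moved from about (5.6, 1.8) to (8.7, 4.8), a distance of √(3.1² + 3.0²) ≈ 4.3.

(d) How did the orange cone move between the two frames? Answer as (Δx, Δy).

(-0.3, -2.8)

The orange cone started near (13.1, 4.8) and ended near (12.8, 2.0).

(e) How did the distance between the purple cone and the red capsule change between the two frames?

-2.4

They were about 4.1 units apart before and 1.7 after — 2.4 units closer together.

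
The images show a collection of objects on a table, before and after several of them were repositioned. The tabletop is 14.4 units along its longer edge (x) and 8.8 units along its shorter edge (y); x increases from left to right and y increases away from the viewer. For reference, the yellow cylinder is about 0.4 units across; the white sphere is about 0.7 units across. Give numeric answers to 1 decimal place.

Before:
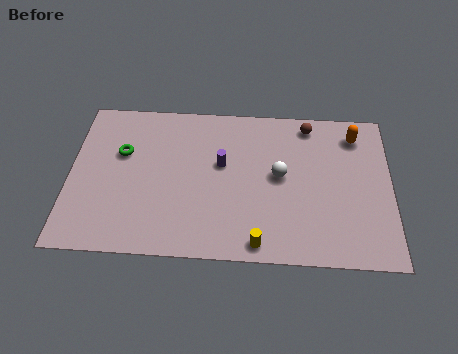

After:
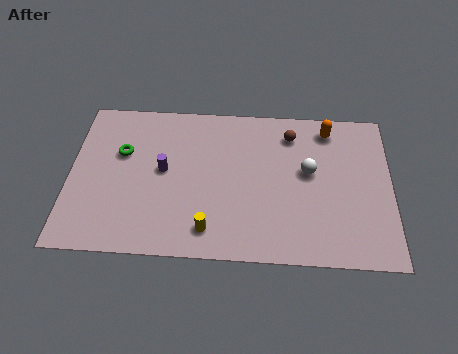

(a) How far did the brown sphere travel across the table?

1.0

The brown sphere was near (10.7, 7.7) before and (9.9, 7.1) after, so it travelled √(0.8² + 0.6²) ≈ 1.0 units.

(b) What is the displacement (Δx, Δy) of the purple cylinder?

(-2.6, -0.5)

The purple cylinder started near (6.8, 5.2) and ended near (4.2, 4.7).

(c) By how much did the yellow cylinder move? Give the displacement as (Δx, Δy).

(-2.2, 0.6)

The yellow cylinder started near (8.5, 0.9) and ended near (6.3, 1.5).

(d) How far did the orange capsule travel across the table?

1.2

The orange capsule was near (12.8, 7.2) before and (11.6, 7.5) after, so it travelled √(1.2² + 0.3²) ≈ 1.2 units.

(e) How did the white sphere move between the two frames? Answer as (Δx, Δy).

(1.3, 0.3)

From the two frames, the white sphere sits at roughly (9.4, 4.7) before and (10.7, 5.0) after.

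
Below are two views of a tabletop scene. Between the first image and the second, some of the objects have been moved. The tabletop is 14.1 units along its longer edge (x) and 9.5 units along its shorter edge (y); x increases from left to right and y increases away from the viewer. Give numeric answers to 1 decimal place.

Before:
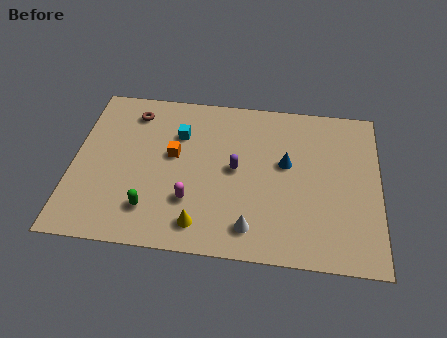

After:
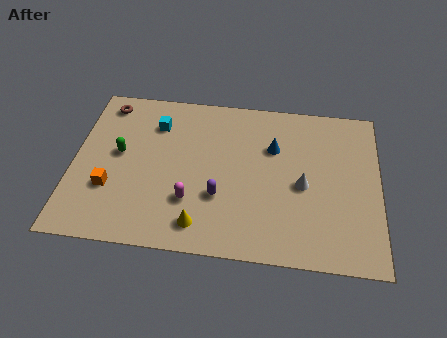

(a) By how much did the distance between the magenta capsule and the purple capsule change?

-1.5

Before: roughly 2.9 units apart; after: 1.4. That's 1.5 units closer together.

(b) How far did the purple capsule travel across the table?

1.8

The purple capsule was near (7.5, 4.9) before and (6.8, 3.2) after, so it travelled √(0.7² + 1.7²) ≈ 1.8 units.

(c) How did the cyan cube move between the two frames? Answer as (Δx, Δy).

(-1.1, 0.5)

The cyan cube was at about (4.8, 6.7) and moved to about (3.7, 7.2).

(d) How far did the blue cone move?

1.1

The blue cone moved from about (9.8, 5.5) to (9.2, 6.4), a distance of √(0.6² + 0.9²) ≈ 1.1.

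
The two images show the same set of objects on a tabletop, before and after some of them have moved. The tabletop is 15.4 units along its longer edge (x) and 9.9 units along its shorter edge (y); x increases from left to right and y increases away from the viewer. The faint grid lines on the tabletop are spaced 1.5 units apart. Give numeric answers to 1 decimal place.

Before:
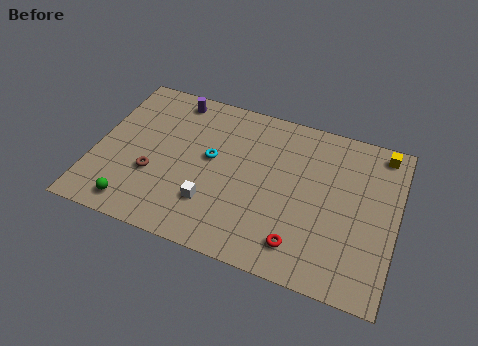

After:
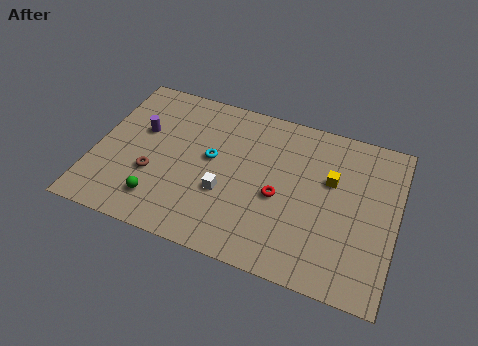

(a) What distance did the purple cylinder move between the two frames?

3.0

The purple cylinder was near (3.6, 8.7) before and (2.2, 6.1) after, so it travelled √(1.4² + 2.6²) ≈ 3.0 units.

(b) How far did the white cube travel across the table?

1.1

From (6.2, 2.7) to (6.8, 3.6), the white cube covered √(0.6² + 0.9²) ≈ 1.1 units.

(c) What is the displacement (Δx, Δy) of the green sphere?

(1.2, 0.7)

The green sphere started near (2.4, 1.3) and ended near (3.6, 2.0).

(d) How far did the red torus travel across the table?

2.8

The red torus moved from about (10.8, 1.8) to (9.5, 4.3), a distance of √(1.3² + 2.5²) ≈ 2.8.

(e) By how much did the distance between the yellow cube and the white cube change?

-4.4

They were about 10.2 units apart before and 5.8 after — 4.4 units closer together.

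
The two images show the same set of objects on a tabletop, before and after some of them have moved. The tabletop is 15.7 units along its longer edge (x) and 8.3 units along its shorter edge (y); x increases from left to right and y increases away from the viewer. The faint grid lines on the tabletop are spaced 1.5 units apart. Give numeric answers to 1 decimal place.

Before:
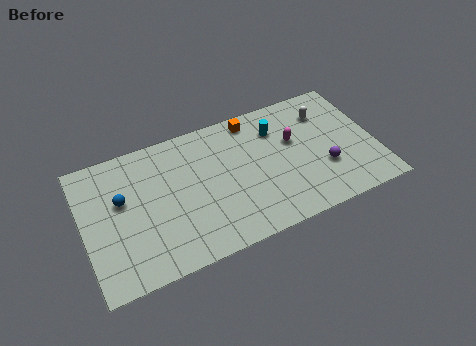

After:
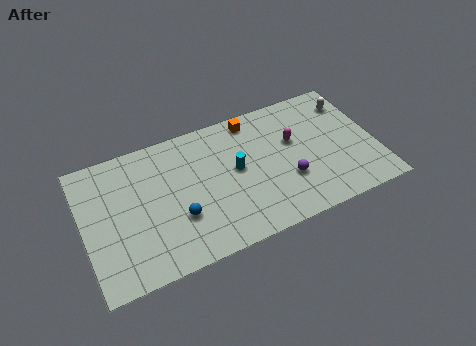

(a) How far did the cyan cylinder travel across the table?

2.9

The cyan cylinder was near (10.6, 6.2) before and (8.2, 4.5) after, so it travelled √(2.4² + 1.7²) ≈ 2.9 units.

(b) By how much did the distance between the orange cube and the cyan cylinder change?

+1.4

Before: roughly 1.6 units apart; after: 3.0. That's 1.4 units further apart.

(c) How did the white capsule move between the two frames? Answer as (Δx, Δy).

(1.4, 0.2)

From the two frames, the white capsule sits at roughly (13.3, 6.3) before and (14.7, 6.5) after.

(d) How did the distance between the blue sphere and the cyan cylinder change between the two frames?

-4.9

They were about 8.6 units apart before and 3.7 after — 4.9 units closer together.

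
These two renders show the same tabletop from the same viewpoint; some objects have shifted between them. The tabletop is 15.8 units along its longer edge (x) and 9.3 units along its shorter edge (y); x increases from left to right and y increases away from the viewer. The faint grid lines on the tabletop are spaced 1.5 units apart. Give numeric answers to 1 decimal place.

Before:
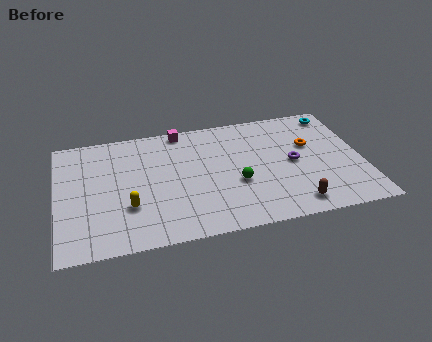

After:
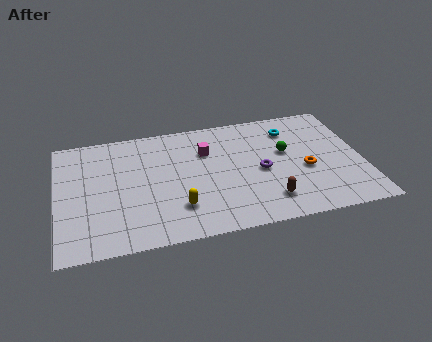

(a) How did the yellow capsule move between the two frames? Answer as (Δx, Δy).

(2.5, -0.6)

From the two frames, the yellow capsule sits at roughly (3.6, 3.0) before and (6.1, 2.4) after.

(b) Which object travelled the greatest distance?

the green sphere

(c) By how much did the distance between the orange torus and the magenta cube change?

-1.5

They were about 7.1 units apart before and 5.6 after — 1.5 units closer together.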